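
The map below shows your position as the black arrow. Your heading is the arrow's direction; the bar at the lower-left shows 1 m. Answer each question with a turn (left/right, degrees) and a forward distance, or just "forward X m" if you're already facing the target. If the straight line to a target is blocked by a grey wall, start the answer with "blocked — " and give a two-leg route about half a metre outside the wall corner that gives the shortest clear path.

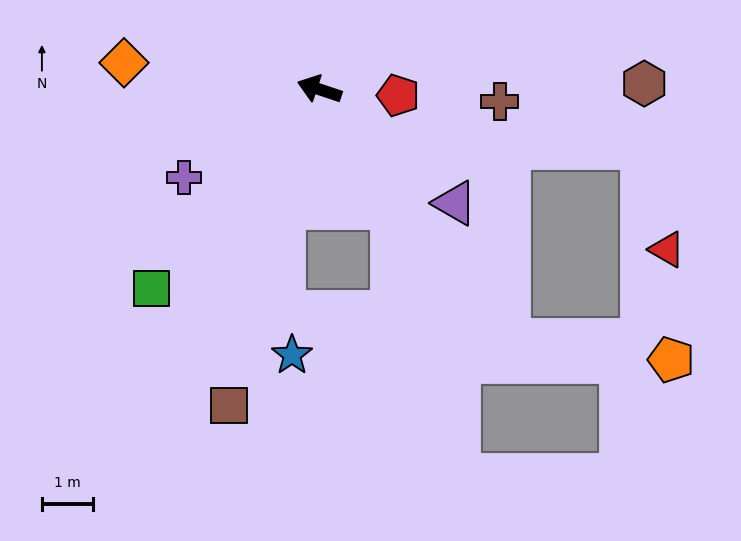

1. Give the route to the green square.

turn left 68°, forward 5.1 m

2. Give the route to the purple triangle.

turn left 158°, forward 3.4 m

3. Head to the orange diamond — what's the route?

turn left 11°, forward 3.8 m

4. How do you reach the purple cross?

turn left 51°, forward 3.1 m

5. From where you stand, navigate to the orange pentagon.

blocked — turn left 145°, forward 6.1 m, then turn left 47°, forward 3.2 m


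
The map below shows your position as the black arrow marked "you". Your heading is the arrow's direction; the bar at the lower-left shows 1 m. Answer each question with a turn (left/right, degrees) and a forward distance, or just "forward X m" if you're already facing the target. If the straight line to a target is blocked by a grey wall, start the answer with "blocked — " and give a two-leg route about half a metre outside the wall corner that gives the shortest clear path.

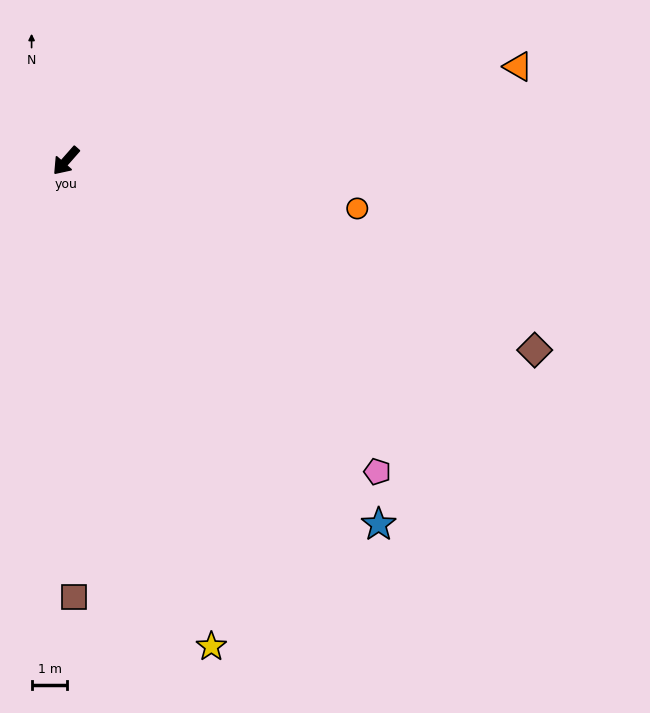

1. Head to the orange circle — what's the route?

turn left 122°, forward 8.2 m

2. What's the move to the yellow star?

turn left 58°, forward 14.1 m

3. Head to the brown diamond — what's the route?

turn left 109°, forward 14.1 m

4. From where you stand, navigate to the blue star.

turn left 82°, forward 13.4 m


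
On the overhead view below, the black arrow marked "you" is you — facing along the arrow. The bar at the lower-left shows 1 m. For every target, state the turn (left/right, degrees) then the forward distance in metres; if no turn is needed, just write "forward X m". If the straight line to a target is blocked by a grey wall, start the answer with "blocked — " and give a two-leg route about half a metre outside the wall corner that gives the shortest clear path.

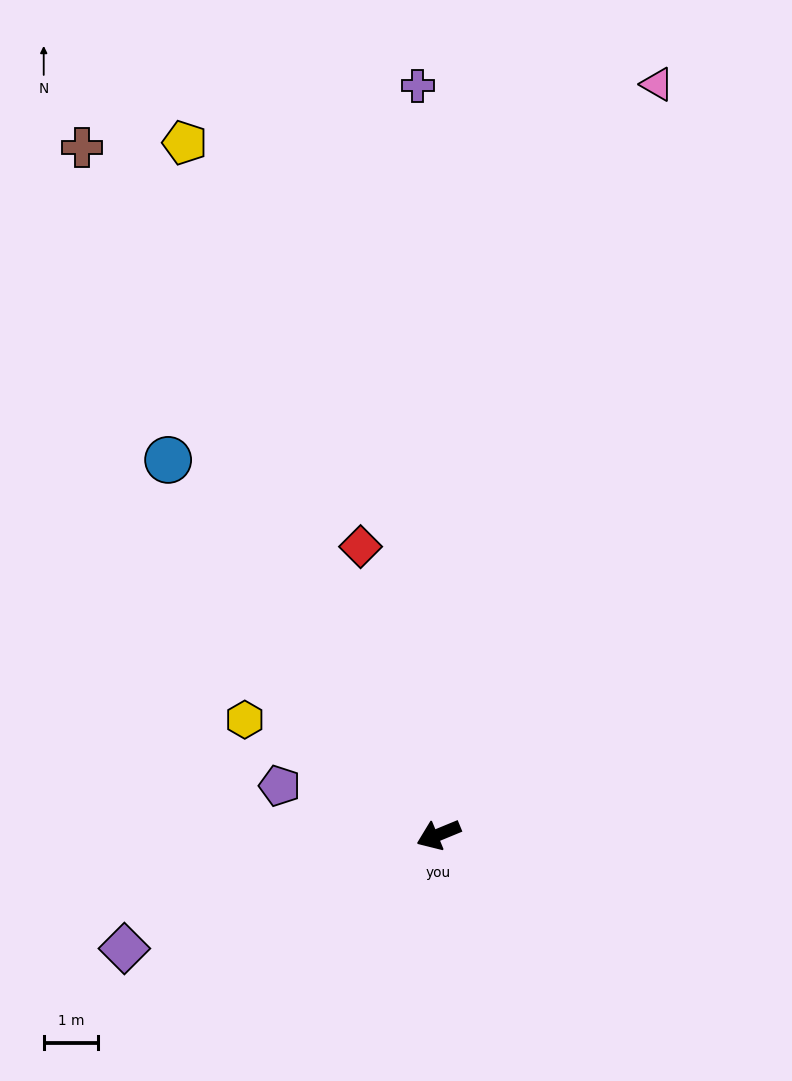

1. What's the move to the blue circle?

turn right 77°, forward 8.5 m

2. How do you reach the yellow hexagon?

turn right 53°, forward 4.1 m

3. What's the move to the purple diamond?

turn right 2°, forward 6.1 m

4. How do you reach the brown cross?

turn right 85°, forward 14.2 m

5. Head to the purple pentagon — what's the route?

turn right 40°, forward 3.0 m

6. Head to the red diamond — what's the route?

turn right 97°, forward 5.5 m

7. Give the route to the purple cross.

turn right 111°, forward 13.7 m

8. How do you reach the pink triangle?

turn right 129°, forward 14.3 m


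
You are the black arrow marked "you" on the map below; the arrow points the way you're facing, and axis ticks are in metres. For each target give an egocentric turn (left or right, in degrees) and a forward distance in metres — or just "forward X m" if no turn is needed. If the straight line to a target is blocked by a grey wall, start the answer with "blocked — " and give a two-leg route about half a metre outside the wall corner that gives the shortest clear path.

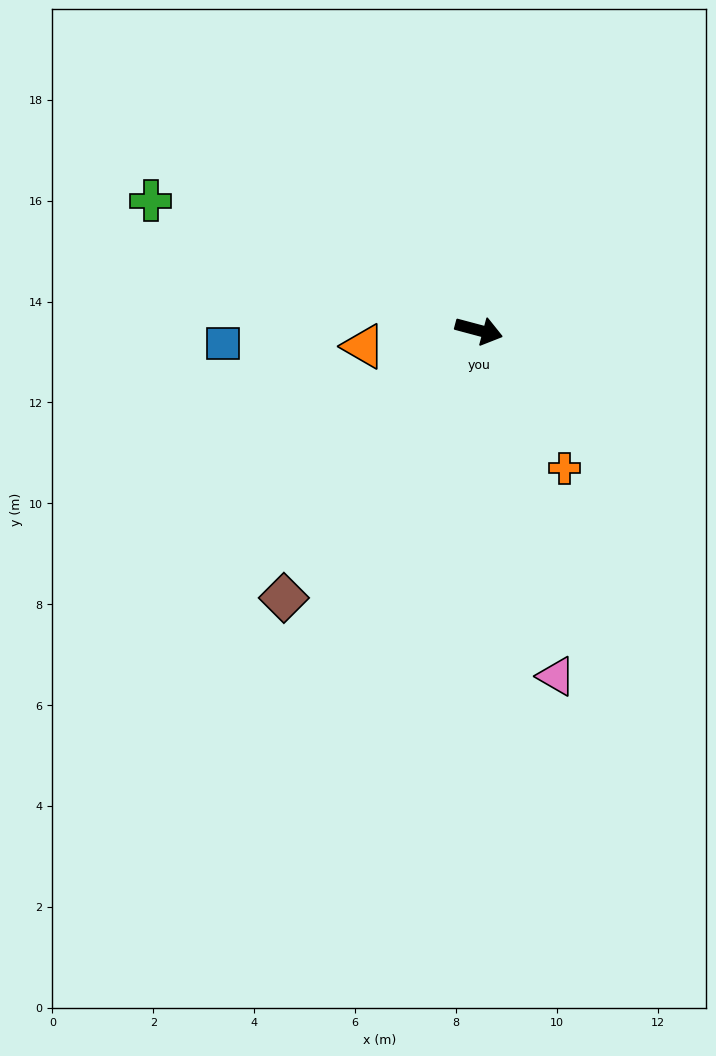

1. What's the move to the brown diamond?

turn right 111°, forward 6.6 m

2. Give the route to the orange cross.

turn right 43°, forward 3.2 m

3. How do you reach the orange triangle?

turn right 157°, forward 2.3 m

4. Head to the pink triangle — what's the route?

turn right 62°, forward 7.0 m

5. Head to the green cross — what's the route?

turn left 173°, forward 7.0 m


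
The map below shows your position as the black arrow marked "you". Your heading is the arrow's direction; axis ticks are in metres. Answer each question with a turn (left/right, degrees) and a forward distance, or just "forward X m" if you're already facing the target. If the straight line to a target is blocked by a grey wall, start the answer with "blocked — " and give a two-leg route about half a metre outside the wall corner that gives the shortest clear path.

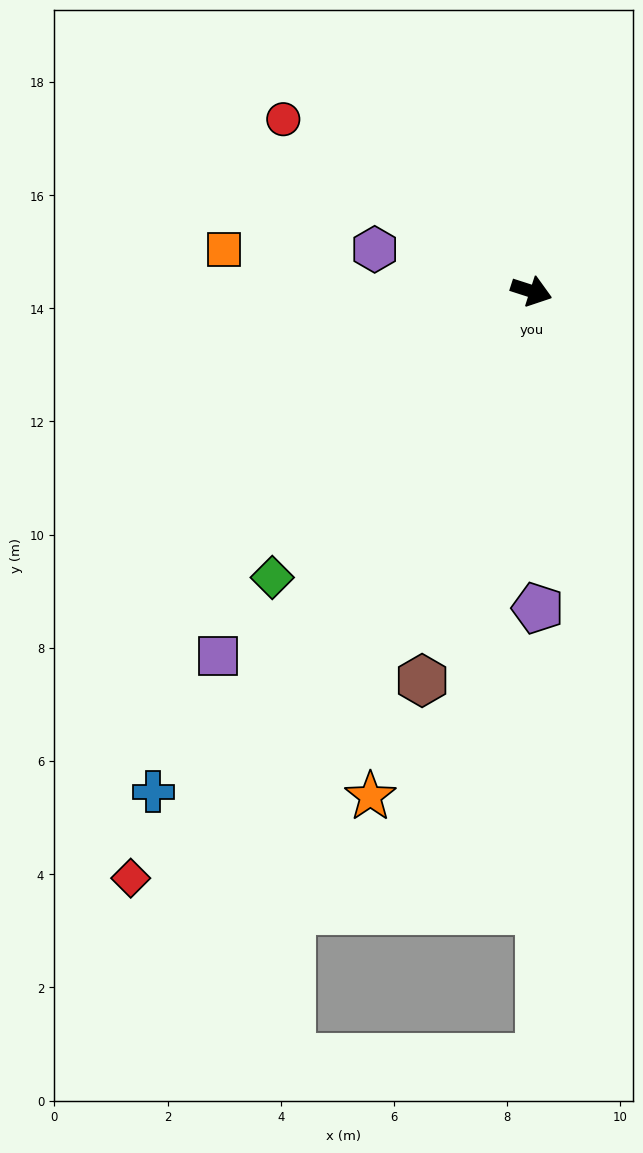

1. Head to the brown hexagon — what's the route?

turn right 88°, forward 7.1 m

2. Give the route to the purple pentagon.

turn right 71°, forward 5.6 m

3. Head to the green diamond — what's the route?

turn right 114°, forward 6.8 m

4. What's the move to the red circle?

turn left 163°, forward 5.3 m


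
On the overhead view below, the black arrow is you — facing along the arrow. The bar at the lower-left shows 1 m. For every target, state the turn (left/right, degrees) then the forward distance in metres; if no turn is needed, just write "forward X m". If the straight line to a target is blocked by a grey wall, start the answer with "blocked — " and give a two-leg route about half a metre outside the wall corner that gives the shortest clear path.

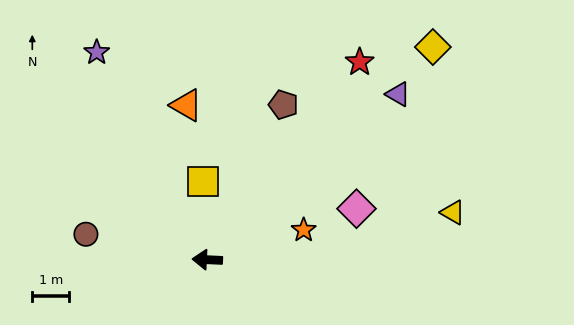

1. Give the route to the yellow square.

turn right 84°, forward 2.1 m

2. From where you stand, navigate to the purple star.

turn right 59°, forward 6.4 m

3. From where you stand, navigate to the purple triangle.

turn right 136°, forward 6.8 m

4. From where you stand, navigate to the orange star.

turn right 160°, forward 2.7 m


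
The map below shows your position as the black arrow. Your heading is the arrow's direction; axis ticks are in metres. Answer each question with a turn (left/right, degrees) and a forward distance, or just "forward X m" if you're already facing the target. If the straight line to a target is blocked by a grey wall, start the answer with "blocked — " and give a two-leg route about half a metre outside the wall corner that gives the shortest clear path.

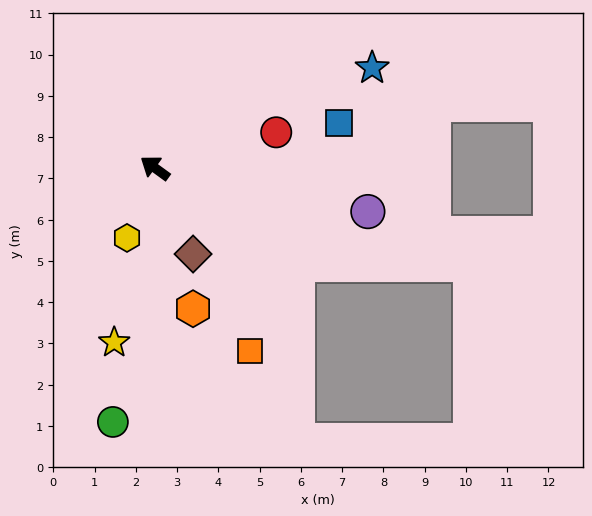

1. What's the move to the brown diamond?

turn left 150°, forward 2.3 m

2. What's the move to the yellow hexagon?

turn left 104°, forward 1.8 m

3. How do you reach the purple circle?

turn right 156°, forward 5.3 m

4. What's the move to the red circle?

turn right 128°, forward 3.1 m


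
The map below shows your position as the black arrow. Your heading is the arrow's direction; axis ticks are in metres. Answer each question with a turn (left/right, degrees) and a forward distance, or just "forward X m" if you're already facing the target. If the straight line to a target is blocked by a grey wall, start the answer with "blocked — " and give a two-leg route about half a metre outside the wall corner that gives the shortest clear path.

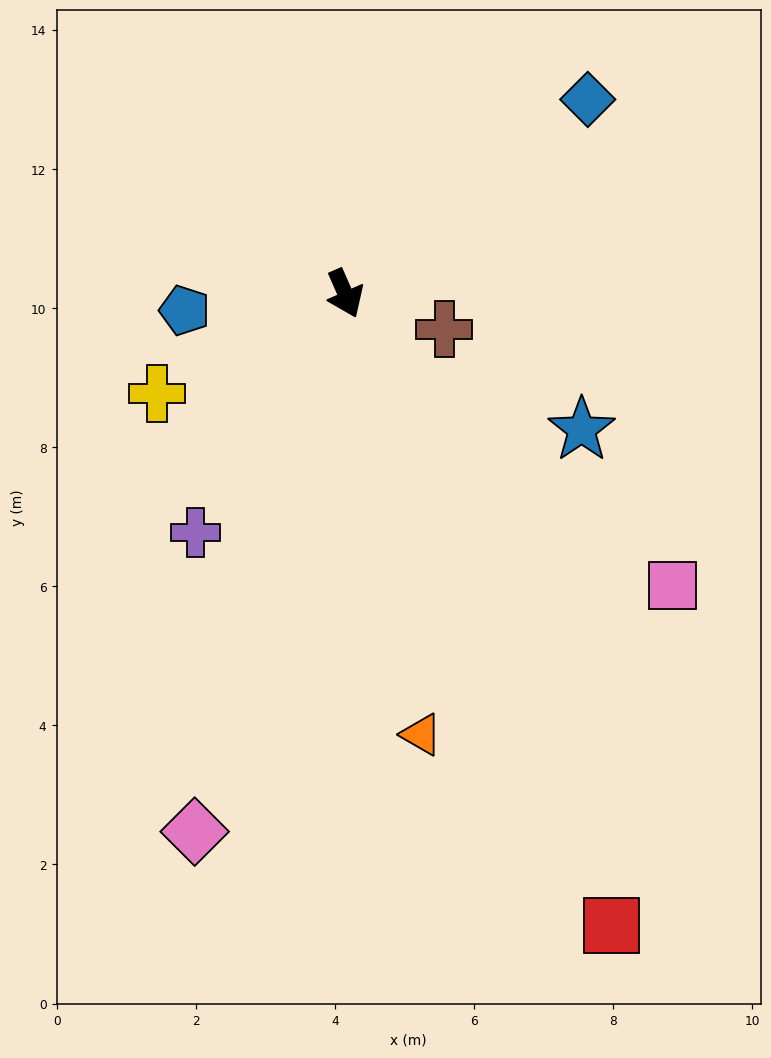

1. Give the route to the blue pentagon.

turn right 108°, forward 2.3 m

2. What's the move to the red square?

forward 9.9 m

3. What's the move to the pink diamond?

turn right 39°, forward 8.0 m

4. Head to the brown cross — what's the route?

turn left 47°, forward 1.5 m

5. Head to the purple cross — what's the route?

turn right 56°, forward 4.1 m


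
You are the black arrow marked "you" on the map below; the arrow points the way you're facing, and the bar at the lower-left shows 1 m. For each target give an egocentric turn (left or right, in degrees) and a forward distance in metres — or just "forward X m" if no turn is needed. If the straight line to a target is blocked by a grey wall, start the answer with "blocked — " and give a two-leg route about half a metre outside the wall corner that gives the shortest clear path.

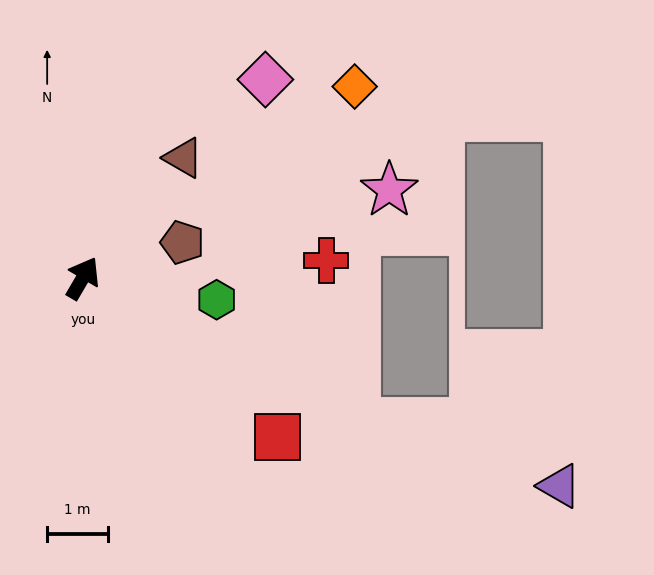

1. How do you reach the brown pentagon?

turn right 40°, forward 1.8 m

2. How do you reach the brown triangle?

turn right 10°, forward 2.6 m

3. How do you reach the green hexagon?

turn right 69°, forward 2.2 m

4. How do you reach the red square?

turn right 99°, forward 4.2 m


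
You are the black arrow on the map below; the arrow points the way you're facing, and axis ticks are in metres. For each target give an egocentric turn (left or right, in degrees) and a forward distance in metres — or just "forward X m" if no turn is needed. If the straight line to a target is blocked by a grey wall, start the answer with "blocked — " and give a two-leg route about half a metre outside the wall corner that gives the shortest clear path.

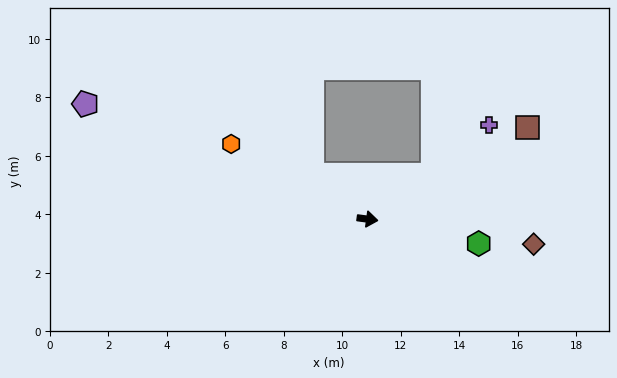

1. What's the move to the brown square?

turn left 37°, forward 6.3 m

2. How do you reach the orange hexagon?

turn left 159°, forward 5.3 m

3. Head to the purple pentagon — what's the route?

turn left 165°, forward 10.4 m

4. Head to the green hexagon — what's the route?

turn right 5°, forward 3.9 m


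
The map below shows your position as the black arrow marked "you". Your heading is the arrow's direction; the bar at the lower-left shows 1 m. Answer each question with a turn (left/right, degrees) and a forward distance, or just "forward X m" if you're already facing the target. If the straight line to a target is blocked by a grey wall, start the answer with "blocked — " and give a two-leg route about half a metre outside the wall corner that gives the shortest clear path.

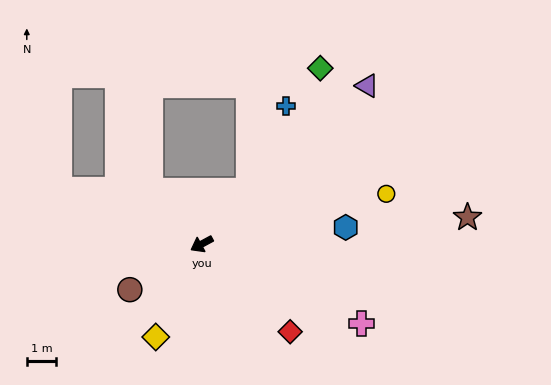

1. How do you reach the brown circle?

turn left 4°, forward 2.9 m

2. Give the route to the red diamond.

turn left 107°, forward 4.2 m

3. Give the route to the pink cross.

turn left 125°, forward 6.0 m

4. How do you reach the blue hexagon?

turn left 158°, forward 4.9 m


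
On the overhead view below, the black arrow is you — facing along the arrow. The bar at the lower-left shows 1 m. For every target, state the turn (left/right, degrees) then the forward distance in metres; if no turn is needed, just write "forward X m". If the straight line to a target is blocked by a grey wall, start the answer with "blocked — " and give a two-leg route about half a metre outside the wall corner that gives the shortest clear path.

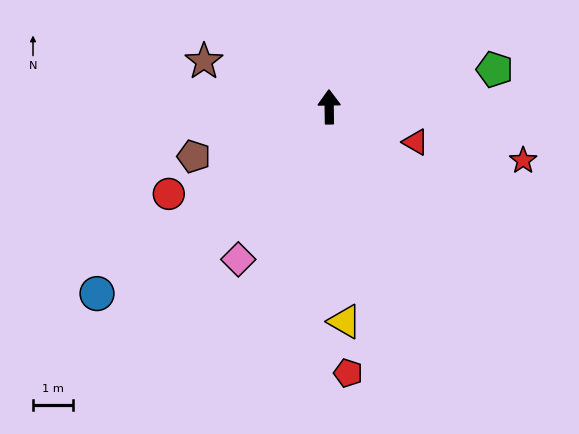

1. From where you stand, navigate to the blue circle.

turn left 128°, forward 7.5 m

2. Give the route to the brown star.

turn left 69°, forward 3.3 m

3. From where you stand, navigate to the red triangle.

turn right 113°, forward 2.3 m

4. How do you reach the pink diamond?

turn left 148°, forward 4.5 m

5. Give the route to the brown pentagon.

turn left 109°, forward 3.6 m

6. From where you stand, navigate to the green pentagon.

turn right 78°, forward 4.3 m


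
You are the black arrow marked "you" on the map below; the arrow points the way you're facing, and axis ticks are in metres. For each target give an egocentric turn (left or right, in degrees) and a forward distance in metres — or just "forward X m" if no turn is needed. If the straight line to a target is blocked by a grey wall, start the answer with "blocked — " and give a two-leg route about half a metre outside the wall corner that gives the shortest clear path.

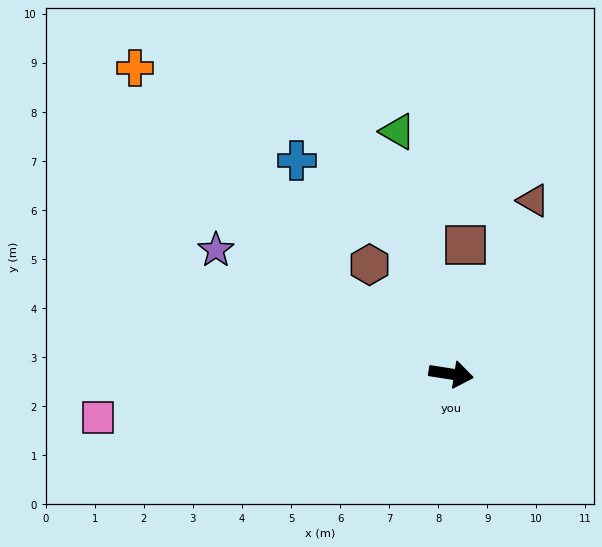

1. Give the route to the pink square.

turn right 164°, forward 7.3 m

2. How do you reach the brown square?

turn left 93°, forward 2.6 m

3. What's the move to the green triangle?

turn left 111°, forward 5.1 m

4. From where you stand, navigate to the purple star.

turn left 161°, forward 5.4 m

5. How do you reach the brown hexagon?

turn left 136°, forward 2.8 m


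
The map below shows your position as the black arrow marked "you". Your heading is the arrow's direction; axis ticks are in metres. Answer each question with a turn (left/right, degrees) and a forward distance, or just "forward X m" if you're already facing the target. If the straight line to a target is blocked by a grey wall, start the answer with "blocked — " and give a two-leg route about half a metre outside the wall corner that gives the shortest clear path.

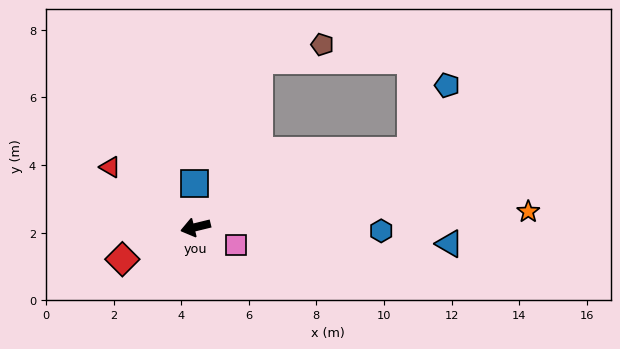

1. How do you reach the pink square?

turn left 143°, forward 1.3 m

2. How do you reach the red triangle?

turn right 49°, forward 3.1 m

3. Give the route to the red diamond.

turn left 10°, forward 2.4 m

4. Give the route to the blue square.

turn right 102°, forward 1.3 m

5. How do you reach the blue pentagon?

blocked — turn right 174°, forward 6.8 m, then turn left 41°, forward 2.2 m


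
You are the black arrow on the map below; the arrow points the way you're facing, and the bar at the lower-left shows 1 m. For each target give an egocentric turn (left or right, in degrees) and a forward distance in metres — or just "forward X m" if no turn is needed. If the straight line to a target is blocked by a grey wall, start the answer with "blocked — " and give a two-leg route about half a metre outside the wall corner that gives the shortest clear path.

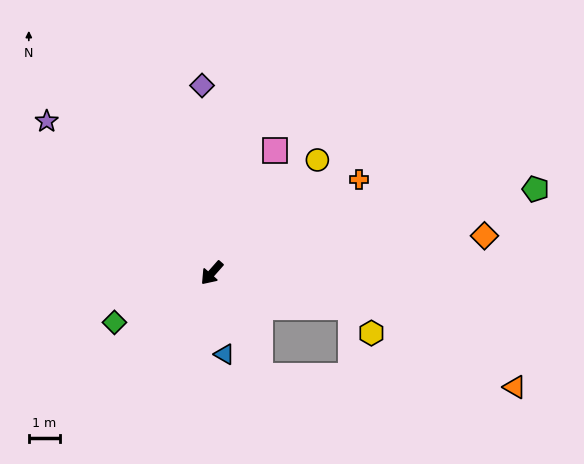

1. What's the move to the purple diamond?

turn right 136°, forward 6.0 m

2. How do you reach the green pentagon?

turn left 146°, forward 10.7 m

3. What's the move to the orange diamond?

turn left 139°, forward 8.8 m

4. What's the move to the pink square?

turn right 166°, forward 4.4 m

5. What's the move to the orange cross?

turn left 164°, forward 5.6 m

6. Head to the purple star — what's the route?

turn right 91°, forward 7.2 m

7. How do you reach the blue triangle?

turn left 50°, forward 2.6 m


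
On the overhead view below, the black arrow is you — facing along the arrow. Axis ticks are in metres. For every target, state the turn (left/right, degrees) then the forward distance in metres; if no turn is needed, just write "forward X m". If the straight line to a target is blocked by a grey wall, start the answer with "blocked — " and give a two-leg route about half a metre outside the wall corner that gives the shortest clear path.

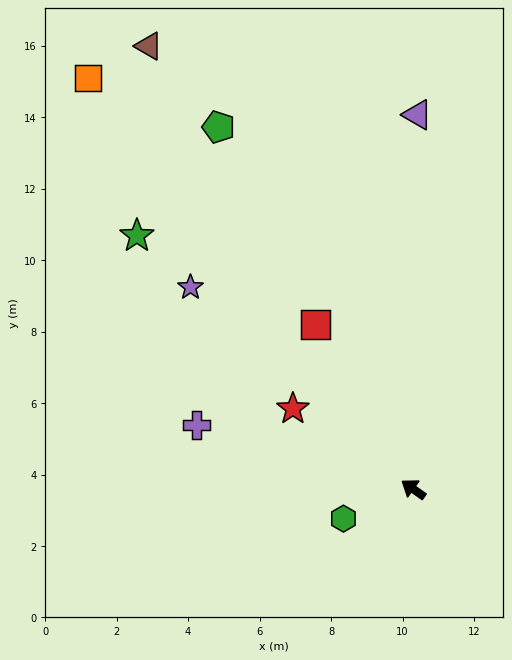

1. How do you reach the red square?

turn right 24°, forward 5.4 m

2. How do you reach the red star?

forward 4.0 m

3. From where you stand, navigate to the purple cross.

turn left 19°, forward 6.3 m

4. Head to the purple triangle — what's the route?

turn right 55°, forward 10.5 m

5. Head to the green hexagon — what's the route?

turn left 58°, forward 2.1 m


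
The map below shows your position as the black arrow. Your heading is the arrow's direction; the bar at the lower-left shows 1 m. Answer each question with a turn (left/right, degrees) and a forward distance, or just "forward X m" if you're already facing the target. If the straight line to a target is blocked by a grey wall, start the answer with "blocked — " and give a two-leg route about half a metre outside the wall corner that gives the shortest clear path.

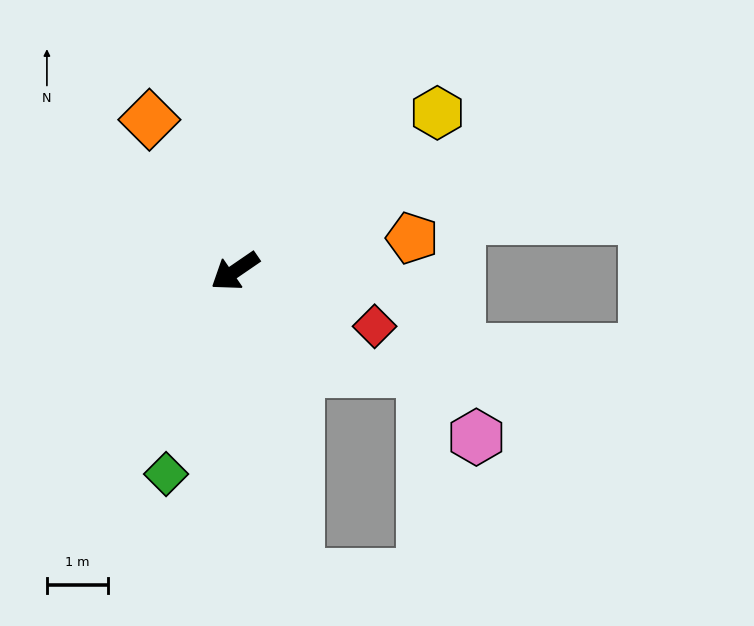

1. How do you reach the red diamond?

turn left 124°, forward 2.5 m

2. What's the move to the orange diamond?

turn right 95°, forward 2.8 m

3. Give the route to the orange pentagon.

turn left 156°, forward 3.0 m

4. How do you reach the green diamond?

turn left 37°, forward 3.5 m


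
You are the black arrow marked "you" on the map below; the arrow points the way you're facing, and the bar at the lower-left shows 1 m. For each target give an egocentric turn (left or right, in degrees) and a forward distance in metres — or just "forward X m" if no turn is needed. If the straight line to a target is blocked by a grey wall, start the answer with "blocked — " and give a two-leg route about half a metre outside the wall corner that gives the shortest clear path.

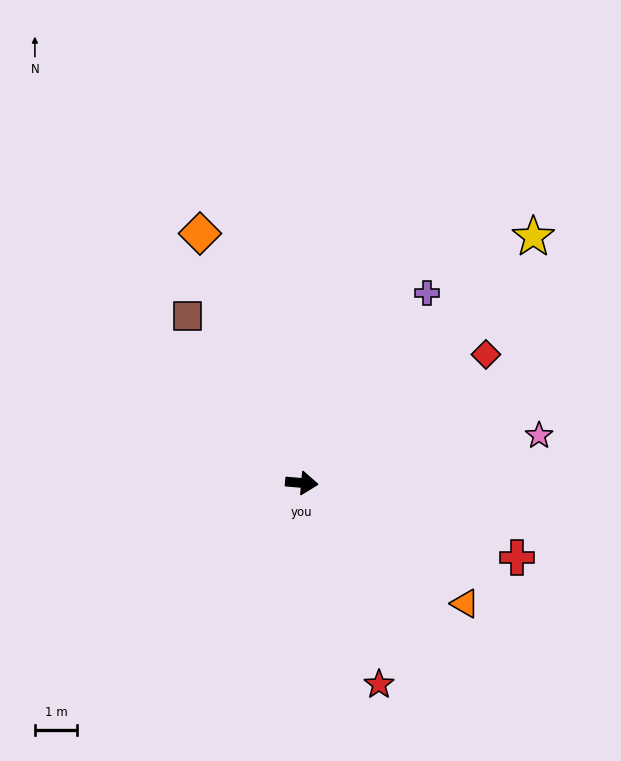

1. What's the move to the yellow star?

turn left 52°, forward 8.0 m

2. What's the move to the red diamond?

turn left 40°, forward 5.3 m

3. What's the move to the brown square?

turn left 129°, forward 4.8 m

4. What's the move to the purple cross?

turn left 62°, forward 5.4 m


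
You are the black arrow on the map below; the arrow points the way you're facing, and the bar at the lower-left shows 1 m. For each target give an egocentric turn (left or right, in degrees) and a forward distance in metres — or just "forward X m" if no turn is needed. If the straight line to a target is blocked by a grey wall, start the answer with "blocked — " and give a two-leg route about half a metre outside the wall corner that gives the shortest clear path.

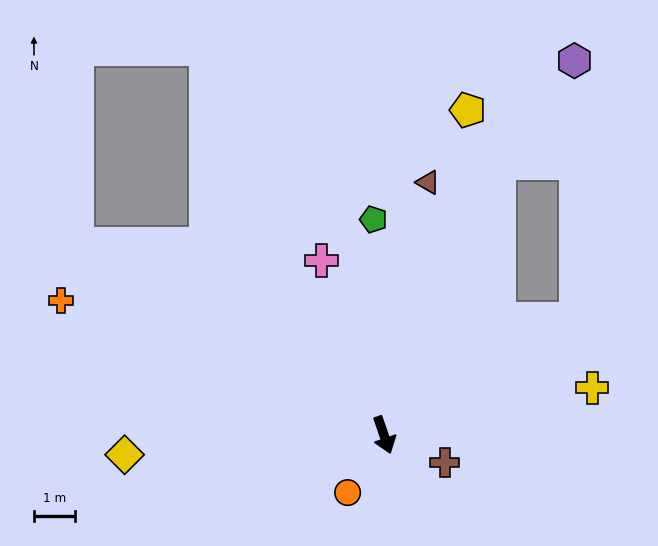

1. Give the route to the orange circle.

turn right 51°, forward 1.7 m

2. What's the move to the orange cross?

turn right 132°, forward 8.6 m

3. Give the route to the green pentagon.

turn left 164°, forward 5.3 m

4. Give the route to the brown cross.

turn left 47°, forward 1.6 m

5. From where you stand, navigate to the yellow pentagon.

turn left 147°, forward 8.3 m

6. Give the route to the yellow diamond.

turn right 105°, forward 6.4 m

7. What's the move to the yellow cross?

turn left 84°, forward 5.3 m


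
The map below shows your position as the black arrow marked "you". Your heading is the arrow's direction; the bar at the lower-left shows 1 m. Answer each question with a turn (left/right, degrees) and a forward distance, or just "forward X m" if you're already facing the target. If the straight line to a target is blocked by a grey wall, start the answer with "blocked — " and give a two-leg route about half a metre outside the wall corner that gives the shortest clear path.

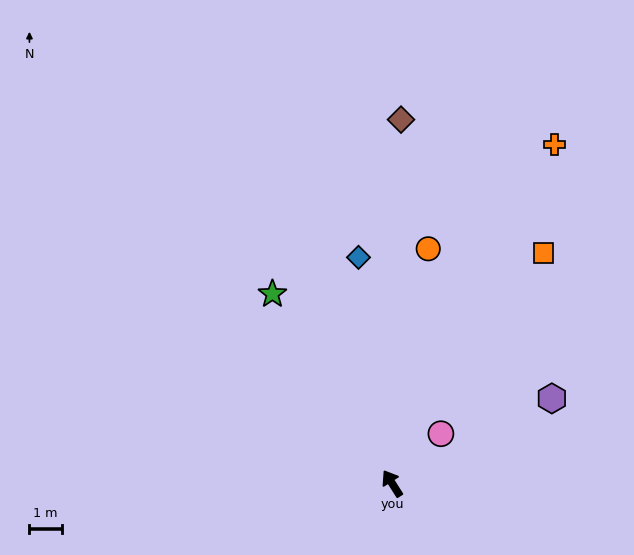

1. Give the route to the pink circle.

turn right 77°, forward 2.2 m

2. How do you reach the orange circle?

turn right 41°, forward 7.4 m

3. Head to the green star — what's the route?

forward 7.0 m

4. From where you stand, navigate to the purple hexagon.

turn right 94°, forward 5.6 m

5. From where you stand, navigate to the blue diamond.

turn right 24°, forward 7.1 m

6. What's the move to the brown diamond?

turn right 34°, forward 11.3 m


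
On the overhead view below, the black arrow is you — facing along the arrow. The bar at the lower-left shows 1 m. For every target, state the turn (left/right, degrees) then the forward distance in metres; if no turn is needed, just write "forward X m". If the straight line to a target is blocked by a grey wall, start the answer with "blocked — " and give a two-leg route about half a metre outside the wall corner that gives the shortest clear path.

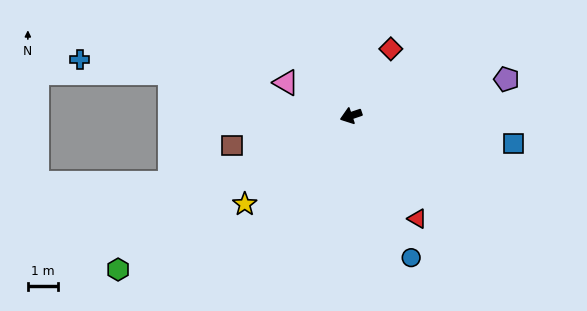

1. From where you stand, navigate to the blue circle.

turn left 94°, forward 5.1 m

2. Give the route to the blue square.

turn left 152°, forward 5.5 m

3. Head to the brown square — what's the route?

turn right 5°, forward 4.1 m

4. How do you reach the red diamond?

turn right 139°, forward 2.6 m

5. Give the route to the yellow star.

turn left 21°, forward 4.6 m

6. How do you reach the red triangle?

turn left 104°, forward 4.1 m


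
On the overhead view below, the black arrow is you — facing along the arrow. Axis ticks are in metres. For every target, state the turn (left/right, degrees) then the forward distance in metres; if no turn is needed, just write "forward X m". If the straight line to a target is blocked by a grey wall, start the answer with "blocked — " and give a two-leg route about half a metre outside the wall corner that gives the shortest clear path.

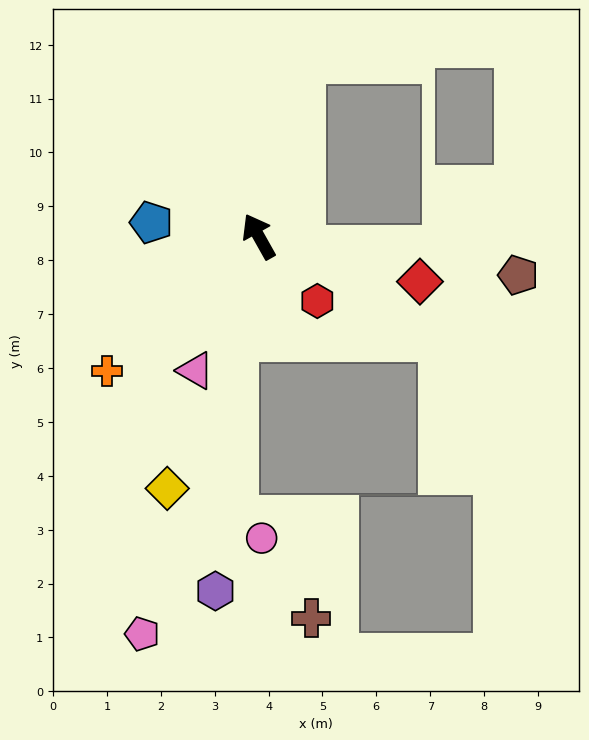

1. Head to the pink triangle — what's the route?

turn left 125°, forward 2.8 m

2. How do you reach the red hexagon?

turn right 167°, forward 1.6 m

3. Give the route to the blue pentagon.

turn left 53°, forward 2.0 m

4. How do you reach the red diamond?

turn right 135°, forward 3.1 m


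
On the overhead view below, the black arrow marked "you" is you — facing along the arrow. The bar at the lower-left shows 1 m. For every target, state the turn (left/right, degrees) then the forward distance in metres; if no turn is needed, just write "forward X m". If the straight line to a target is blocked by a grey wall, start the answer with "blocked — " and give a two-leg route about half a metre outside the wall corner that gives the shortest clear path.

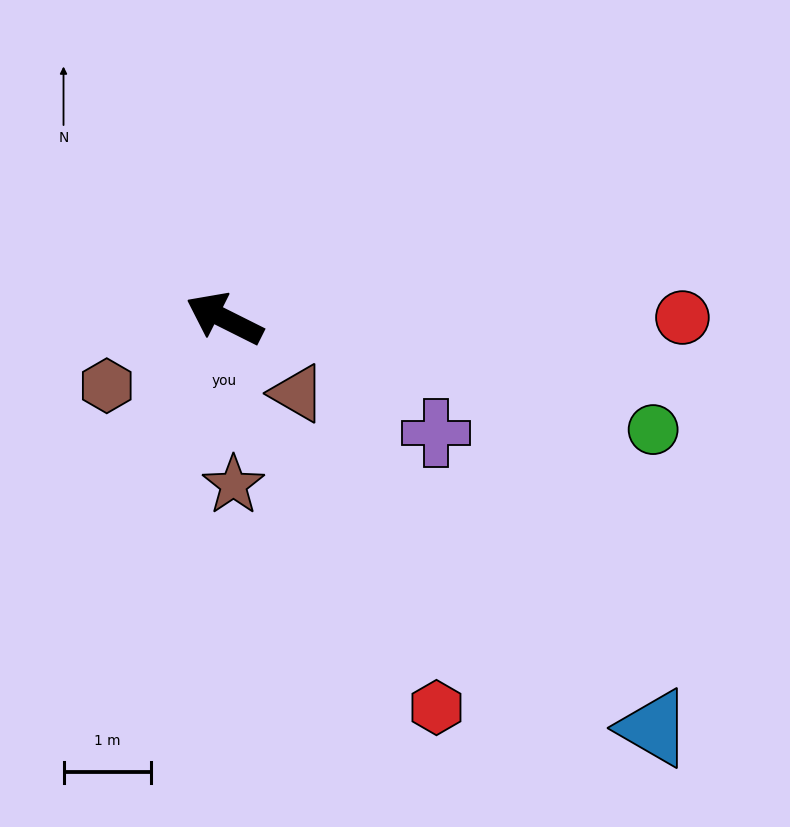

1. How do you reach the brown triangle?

turn left 161°, forward 1.2 m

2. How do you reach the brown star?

turn left 120°, forward 1.9 m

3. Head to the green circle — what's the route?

turn right 168°, forward 5.1 m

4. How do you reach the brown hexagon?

turn left 56°, forward 1.5 m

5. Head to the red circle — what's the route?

turn right 153°, forward 5.2 m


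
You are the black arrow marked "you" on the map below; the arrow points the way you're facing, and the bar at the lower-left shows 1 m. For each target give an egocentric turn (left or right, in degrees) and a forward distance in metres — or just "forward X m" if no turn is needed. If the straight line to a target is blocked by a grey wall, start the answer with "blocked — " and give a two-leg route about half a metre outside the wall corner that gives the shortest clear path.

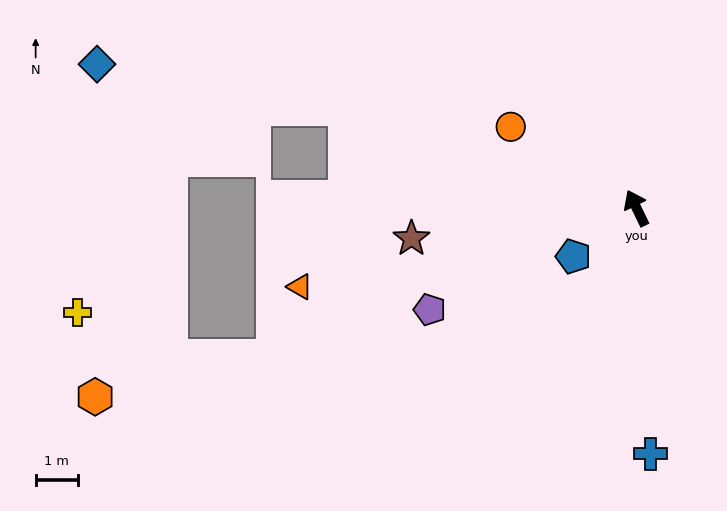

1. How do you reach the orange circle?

turn left 31°, forward 3.5 m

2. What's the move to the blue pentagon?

turn left 102°, forward 1.9 m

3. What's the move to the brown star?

turn left 72°, forward 5.4 m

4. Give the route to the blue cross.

turn left 157°, forward 5.8 m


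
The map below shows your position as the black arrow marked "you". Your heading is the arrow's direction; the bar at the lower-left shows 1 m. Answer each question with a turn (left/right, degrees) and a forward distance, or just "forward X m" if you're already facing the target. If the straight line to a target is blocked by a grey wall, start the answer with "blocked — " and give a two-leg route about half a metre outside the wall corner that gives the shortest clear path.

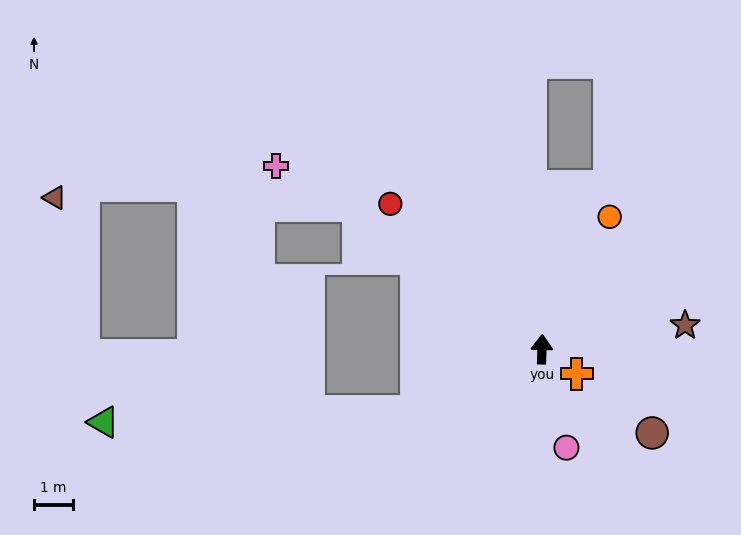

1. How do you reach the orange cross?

turn right 124°, forward 1.1 m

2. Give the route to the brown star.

turn right 79°, forward 3.8 m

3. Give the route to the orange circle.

turn right 25°, forward 3.9 m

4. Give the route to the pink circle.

turn right 164°, forward 2.6 m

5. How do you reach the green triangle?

blocked — turn left 118°, forward 3.6 m, then turn right 24°, forward 8.1 m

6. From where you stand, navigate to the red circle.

turn left 48°, forward 5.5 m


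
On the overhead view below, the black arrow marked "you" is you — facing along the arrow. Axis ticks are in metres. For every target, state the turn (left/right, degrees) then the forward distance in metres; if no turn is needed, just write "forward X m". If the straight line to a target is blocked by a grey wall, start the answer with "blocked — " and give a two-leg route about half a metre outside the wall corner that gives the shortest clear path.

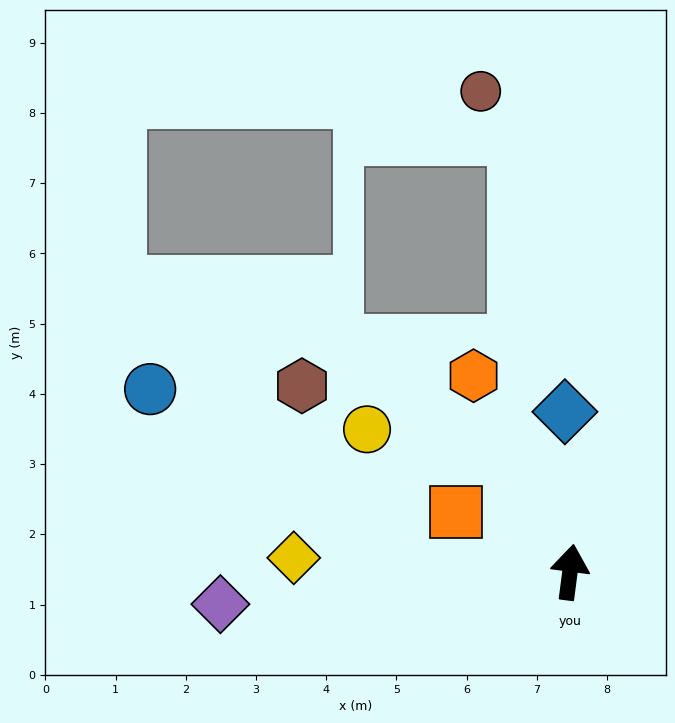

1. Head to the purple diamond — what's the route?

turn left 103°, forward 5.0 m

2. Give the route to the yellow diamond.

turn left 94°, forward 3.9 m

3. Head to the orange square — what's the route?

turn left 69°, forward 1.8 m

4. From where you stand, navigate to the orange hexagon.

turn left 34°, forward 3.1 m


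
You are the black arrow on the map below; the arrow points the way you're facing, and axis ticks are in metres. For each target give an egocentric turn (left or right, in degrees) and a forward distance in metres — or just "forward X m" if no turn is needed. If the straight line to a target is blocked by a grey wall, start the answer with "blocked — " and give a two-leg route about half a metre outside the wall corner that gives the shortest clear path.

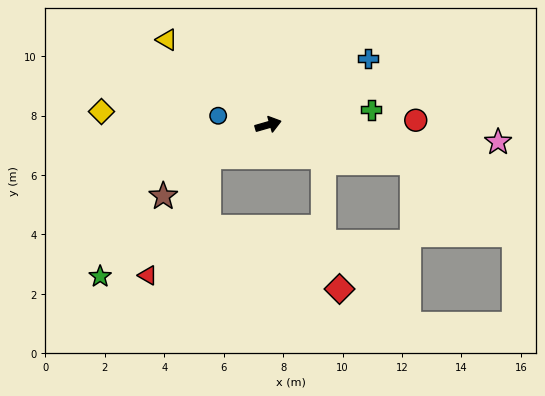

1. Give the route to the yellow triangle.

turn left 124°, forward 4.5 m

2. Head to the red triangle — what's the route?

blocked — turn right 168°, forward 2.3 m, then turn left 35°, forward 4.5 m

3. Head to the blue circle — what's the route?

turn left 154°, forward 1.7 m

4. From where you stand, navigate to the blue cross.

turn left 18°, forward 4.0 m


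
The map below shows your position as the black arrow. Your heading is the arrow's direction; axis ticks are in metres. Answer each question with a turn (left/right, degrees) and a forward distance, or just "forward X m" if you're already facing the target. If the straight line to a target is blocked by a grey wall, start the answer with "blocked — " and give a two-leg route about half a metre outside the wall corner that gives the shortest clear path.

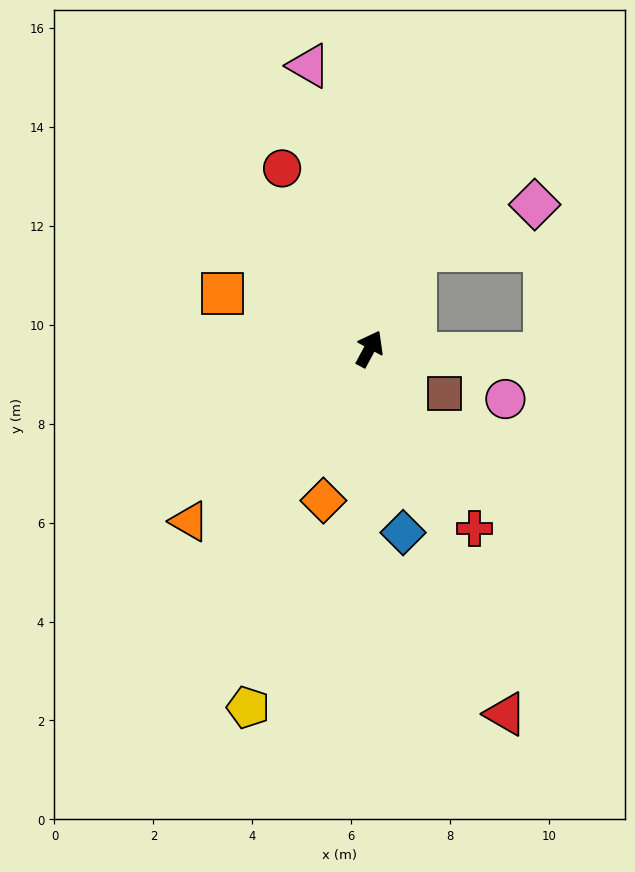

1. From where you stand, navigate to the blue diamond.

turn right 141°, forward 3.8 m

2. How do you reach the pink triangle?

turn left 40°, forward 5.9 m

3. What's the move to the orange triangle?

turn left 162°, forward 5.0 m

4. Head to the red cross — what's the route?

turn right 121°, forward 4.2 m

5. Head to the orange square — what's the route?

turn left 98°, forward 3.2 m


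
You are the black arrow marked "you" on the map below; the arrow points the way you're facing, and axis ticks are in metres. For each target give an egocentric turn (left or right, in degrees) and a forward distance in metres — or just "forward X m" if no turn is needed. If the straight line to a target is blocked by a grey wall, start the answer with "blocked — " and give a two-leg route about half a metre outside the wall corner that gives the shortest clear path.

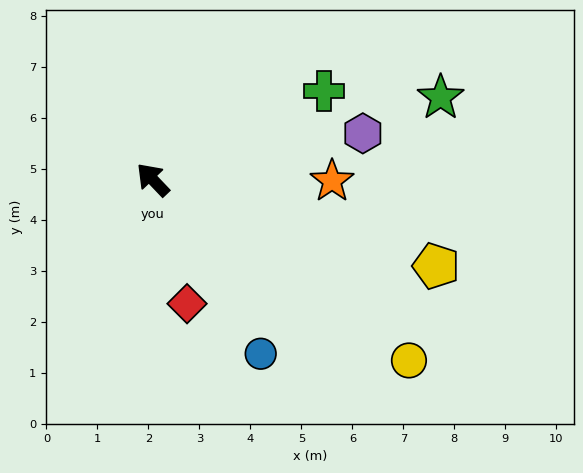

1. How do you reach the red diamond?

turn left 152°, forward 2.5 m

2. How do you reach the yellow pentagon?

turn right 151°, forward 5.8 m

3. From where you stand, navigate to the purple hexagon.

turn right 121°, forward 4.2 m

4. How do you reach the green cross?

turn right 106°, forward 3.8 m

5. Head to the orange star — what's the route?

turn right 134°, forward 3.5 m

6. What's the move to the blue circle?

turn left 168°, forward 4.0 m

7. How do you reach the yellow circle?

turn right 169°, forward 6.2 m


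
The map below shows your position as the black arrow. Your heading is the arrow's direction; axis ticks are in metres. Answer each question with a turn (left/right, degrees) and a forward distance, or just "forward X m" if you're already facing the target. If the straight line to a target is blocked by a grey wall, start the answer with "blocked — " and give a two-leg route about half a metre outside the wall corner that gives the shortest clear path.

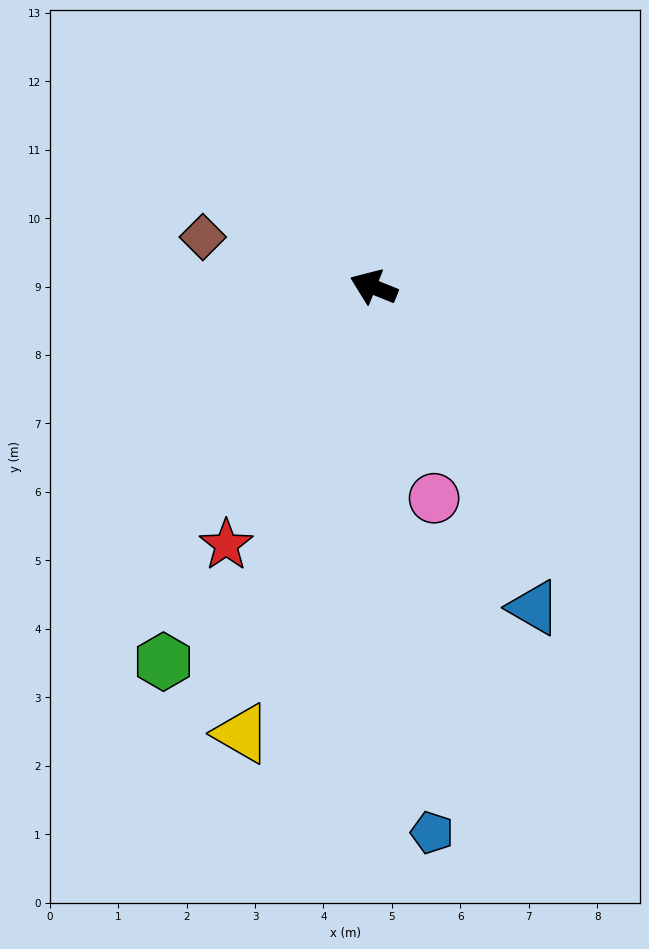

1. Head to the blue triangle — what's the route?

turn left 139°, forward 5.2 m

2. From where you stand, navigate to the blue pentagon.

turn left 118°, forward 8.0 m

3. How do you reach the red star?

turn left 82°, forward 4.3 m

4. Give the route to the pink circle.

turn left 128°, forward 3.2 m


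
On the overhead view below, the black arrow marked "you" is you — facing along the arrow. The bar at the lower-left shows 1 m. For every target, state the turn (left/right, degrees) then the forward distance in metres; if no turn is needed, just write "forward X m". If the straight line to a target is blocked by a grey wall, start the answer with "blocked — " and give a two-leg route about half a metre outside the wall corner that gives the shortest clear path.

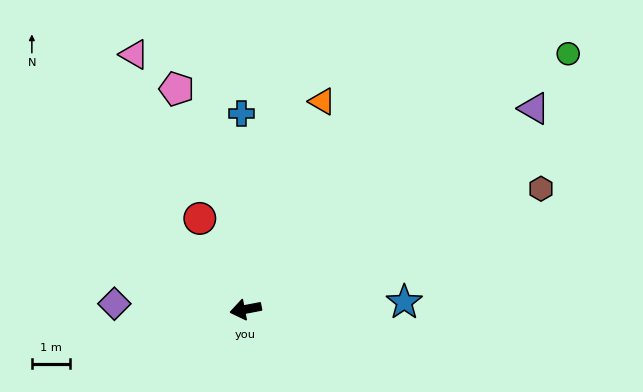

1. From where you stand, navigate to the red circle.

turn right 74°, forward 2.7 m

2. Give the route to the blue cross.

turn right 100°, forward 5.2 m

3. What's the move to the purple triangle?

turn right 156°, forward 9.3 m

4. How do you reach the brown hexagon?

turn right 169°, forward 8.4 m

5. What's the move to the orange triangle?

turn right 121°, forward 5.8 m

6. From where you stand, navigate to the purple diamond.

turn right 13°, forward 3.5 m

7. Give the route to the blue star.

turn left 172°, forward 4.2 m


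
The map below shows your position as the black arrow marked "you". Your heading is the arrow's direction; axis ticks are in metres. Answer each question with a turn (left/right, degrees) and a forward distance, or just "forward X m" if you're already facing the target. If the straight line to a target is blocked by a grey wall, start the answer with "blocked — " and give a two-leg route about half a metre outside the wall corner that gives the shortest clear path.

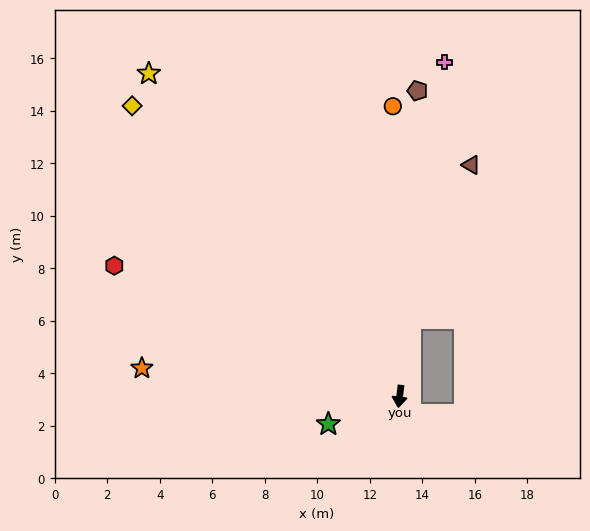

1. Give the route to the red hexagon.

turn right 108°, forward 12.0 m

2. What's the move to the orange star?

turn right 89°, forward 9.9 m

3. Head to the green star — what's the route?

turn right 62°, forward 2.9 m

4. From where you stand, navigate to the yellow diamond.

turn right 130°, forward 15.0 m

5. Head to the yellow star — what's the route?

turn right 135°, forward 15.6 m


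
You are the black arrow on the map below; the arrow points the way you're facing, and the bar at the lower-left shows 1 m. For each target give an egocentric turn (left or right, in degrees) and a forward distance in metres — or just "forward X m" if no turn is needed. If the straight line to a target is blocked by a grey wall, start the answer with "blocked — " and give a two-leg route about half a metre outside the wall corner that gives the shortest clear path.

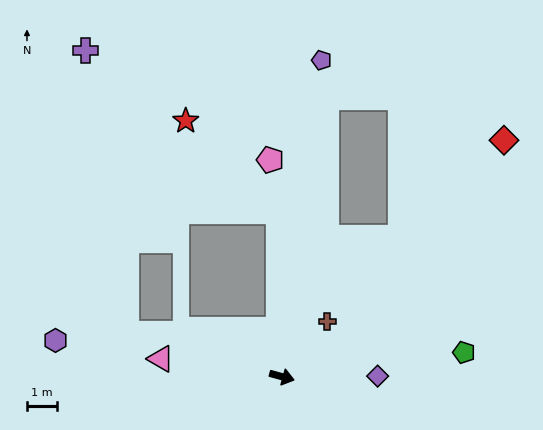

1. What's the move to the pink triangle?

turn right 173°, forward 4.1 m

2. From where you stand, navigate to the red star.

blocked — turn left 107°, forward 5.5 m, then turn left 44°, forward 4.3 m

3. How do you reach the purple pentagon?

turn left 98°, forward 10.7 m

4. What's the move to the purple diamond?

turn left 16°, forward 3.2 m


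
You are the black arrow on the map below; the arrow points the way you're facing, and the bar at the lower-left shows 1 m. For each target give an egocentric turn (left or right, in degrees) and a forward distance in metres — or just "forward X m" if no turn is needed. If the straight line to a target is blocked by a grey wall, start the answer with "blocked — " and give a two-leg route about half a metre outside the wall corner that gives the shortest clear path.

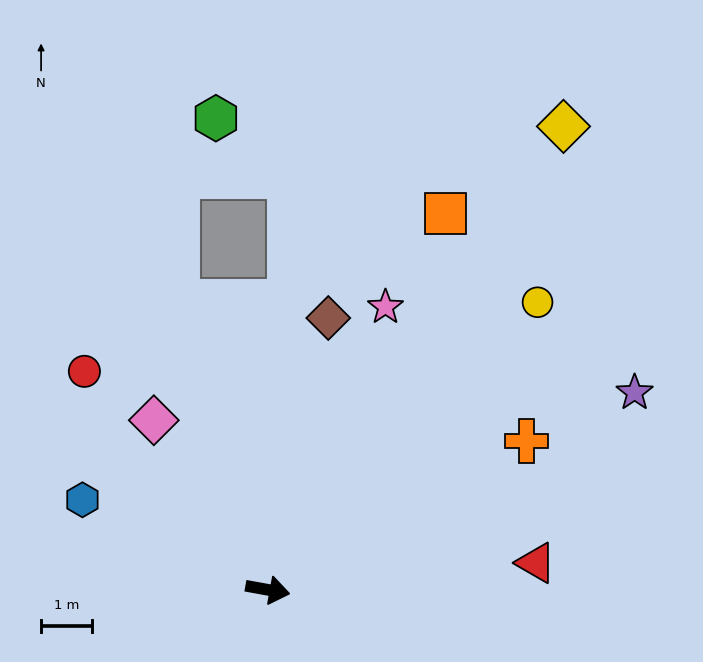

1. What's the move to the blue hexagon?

turn left 164°, forward 4.0 m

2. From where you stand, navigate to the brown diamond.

turn left 88°, forward 5.5 m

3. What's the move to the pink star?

turn left 78°, forward 6.0 m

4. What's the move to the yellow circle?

turn left 57°, forward 7.7 m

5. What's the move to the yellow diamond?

turn left 68°, forward 10.8 m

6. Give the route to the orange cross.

turn left 40°, forward 5.9 m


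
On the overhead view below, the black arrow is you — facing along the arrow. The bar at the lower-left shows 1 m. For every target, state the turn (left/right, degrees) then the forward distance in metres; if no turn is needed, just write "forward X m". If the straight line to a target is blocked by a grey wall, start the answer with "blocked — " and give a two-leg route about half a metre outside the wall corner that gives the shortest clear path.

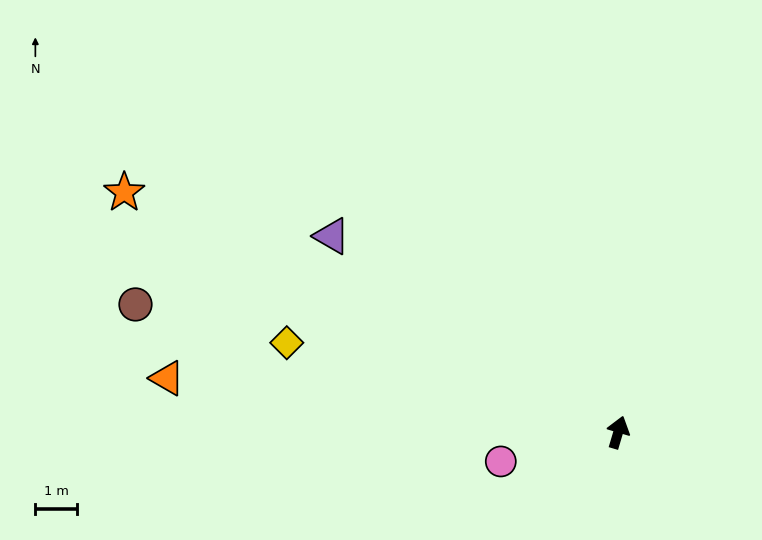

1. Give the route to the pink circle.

turn left 120°, forward 2.9 m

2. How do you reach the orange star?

turn left 81°, forward 13.1 m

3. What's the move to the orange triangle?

turn left 100°, forward 10.9 m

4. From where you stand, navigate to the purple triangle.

turn left 72°, forward 8.3 m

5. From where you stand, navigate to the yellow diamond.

turn left 91°, forward 8.2 m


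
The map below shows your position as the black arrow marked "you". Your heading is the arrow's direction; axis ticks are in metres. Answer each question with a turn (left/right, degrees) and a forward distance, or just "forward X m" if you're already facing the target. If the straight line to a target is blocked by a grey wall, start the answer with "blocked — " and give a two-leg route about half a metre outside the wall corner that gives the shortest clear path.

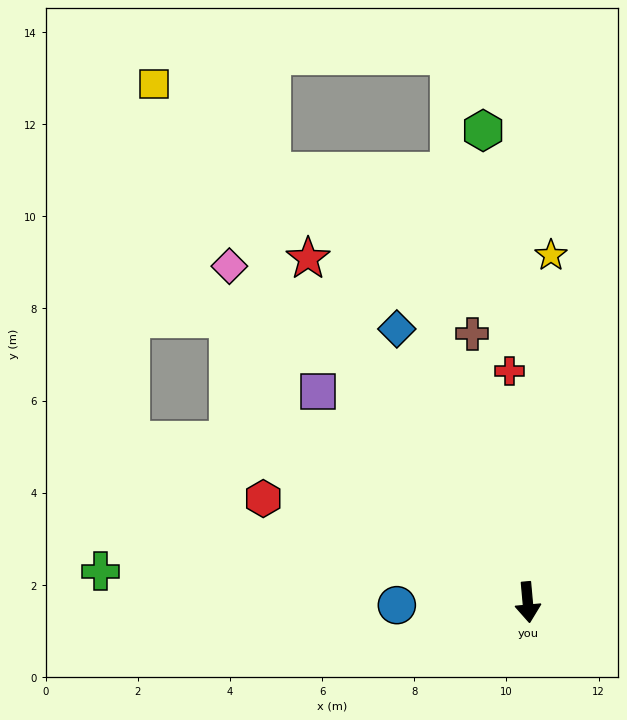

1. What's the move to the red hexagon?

turn right 117°, forward 6.2 m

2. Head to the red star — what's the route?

turn right 153°, forward 8.9 m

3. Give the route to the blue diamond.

turn right 160°, forward 6.6 m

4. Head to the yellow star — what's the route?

turn left 171°, forward 7.5 m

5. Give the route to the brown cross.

turn right 174°, forward 6.0 m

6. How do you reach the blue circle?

turn right 94°, forward 2.8 m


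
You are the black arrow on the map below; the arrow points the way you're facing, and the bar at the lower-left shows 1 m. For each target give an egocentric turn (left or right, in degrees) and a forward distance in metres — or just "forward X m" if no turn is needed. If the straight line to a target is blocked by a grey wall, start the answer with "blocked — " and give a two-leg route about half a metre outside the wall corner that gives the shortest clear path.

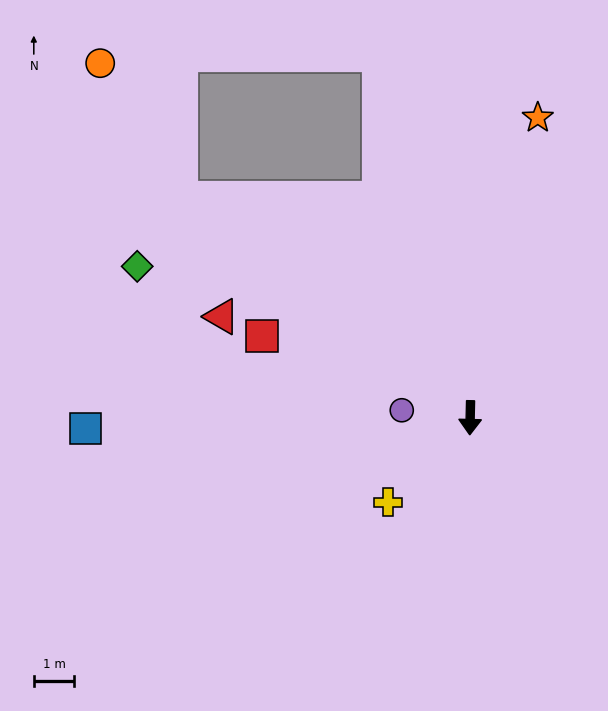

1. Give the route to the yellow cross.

turn right 43°, forward 2.9 m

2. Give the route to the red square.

turn right 110°, forward 5.5 m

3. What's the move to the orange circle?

blocked — turn right 126°, forward 9.0 m, then turn right 22°, forward 3.9 m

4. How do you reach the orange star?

turn left 169°, forward 7.6 m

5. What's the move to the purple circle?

turn right 95°, forward 1.7 m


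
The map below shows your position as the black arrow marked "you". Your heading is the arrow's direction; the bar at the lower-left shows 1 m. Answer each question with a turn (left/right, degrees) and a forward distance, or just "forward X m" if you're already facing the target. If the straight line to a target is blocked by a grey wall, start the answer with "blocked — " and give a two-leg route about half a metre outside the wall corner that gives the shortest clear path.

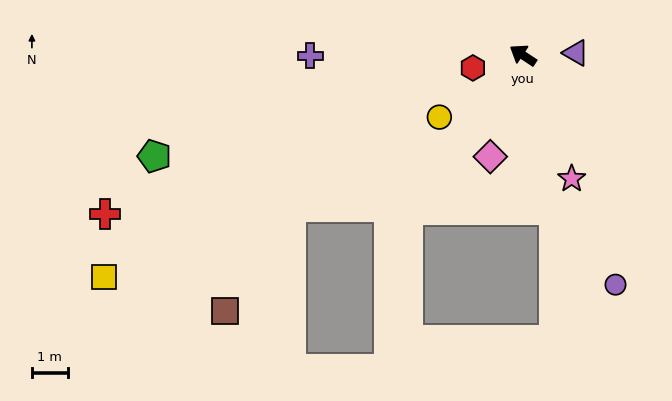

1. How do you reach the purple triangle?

turn right 144°, forward 1.5 m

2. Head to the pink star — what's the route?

turn left 145°, forward 3.7 m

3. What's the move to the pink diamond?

turn left 106°, forward 3.0 m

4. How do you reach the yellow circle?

turn left 70°, forward 2.9 m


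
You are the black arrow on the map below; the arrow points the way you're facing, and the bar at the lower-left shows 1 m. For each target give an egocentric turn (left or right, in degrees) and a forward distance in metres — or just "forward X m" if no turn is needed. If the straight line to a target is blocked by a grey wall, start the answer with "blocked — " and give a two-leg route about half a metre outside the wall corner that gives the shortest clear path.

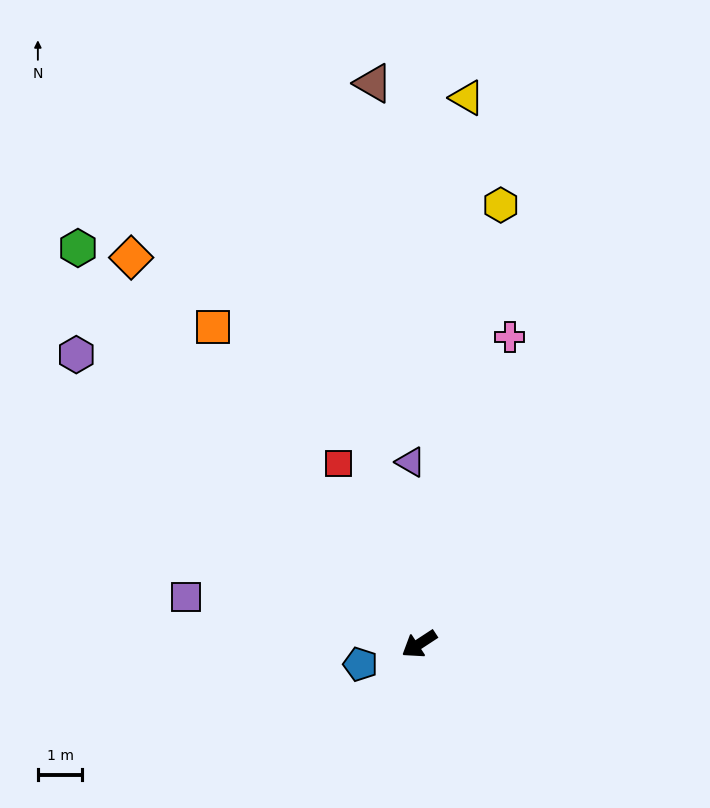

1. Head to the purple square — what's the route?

turn right 45°, forward 5.4 m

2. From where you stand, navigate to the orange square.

turn right 90°, forward 8.5 m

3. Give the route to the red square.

turn right 99°, forward 4.4 m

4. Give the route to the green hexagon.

turn right 82°, forward 11.8 m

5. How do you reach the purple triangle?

turn right 120°, forward 4.1 m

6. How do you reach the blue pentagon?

turn right 14°, forward 1.4 m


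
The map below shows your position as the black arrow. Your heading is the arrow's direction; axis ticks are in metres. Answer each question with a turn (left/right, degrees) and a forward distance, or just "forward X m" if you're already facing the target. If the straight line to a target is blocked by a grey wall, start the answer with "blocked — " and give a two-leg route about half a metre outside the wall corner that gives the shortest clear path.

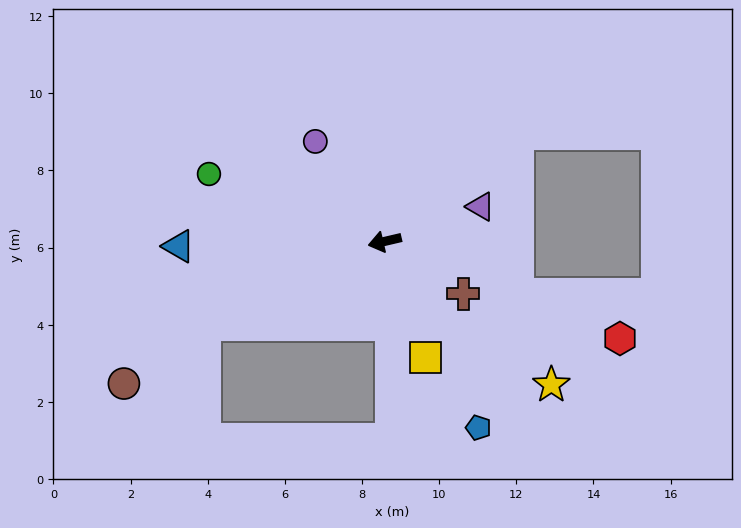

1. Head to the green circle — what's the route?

turn right 34°, forward 4.9 m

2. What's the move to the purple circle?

turn right 68°, forward 3.2 m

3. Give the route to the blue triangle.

turn right 12°, forward 5.3 m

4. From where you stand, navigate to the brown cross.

turn left 133°, forward 2.4 m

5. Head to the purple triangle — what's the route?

turn right 173°, forward 2.6 m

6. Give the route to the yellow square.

turn left 96°, forward 3.2 m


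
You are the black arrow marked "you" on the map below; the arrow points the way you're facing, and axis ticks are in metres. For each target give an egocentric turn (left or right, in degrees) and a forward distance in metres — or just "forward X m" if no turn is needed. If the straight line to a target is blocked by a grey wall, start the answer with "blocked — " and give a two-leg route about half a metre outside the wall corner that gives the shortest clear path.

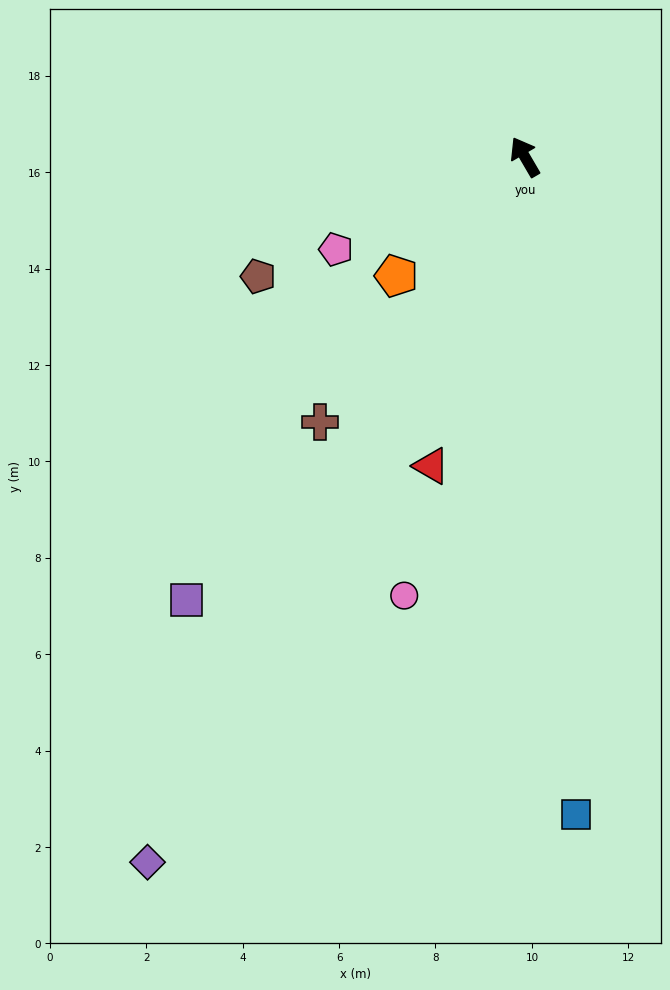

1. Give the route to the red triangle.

turn left 133°, forward 6.7 m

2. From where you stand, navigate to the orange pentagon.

turn left 103°, forward 3.6 m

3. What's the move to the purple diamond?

turn left 122°, forward 16.6 m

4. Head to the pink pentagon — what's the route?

turn left 86°, forward 4.4 m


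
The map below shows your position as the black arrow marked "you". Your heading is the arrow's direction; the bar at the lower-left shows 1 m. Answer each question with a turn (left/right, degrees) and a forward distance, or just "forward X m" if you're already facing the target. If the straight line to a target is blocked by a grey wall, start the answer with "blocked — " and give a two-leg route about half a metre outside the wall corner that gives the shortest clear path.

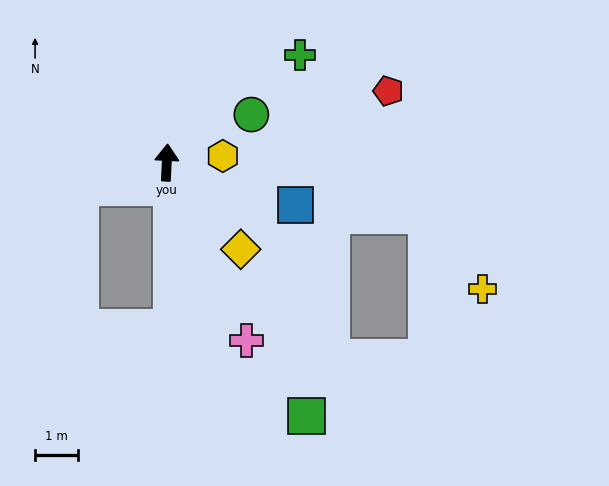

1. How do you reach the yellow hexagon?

turn right 81°, forward 1.3 m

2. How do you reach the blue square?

turn right 106°, forward 3.2 m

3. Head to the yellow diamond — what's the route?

turn right 137°, forward 2.7 m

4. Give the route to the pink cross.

turn right 153°, forward 4.6 m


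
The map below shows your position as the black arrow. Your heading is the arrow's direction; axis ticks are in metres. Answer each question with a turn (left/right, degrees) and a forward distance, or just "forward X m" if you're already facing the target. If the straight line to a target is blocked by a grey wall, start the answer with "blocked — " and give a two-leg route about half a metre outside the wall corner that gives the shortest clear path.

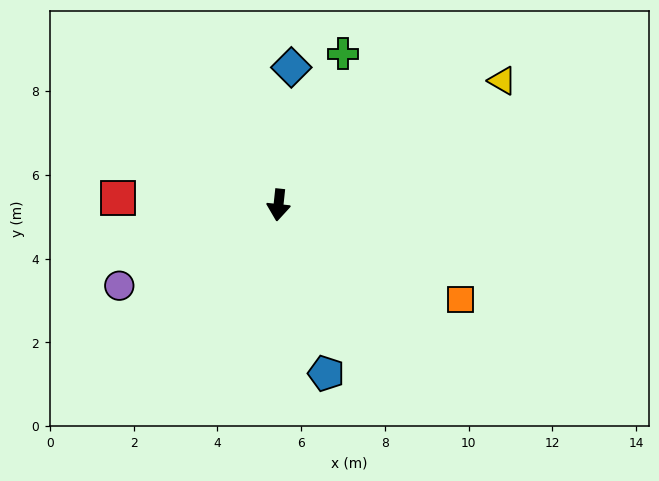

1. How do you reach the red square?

turn right 86°, forward 3.8 m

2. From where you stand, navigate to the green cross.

turn left 163°, forward 3.9 m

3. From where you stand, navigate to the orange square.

turn left 69°, forward 4.9 m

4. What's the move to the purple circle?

turn right 57°, forward 4.3 m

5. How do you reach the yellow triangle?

turn left 125°, forward 6.1 m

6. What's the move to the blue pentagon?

turn left 22°, forward 4.2 m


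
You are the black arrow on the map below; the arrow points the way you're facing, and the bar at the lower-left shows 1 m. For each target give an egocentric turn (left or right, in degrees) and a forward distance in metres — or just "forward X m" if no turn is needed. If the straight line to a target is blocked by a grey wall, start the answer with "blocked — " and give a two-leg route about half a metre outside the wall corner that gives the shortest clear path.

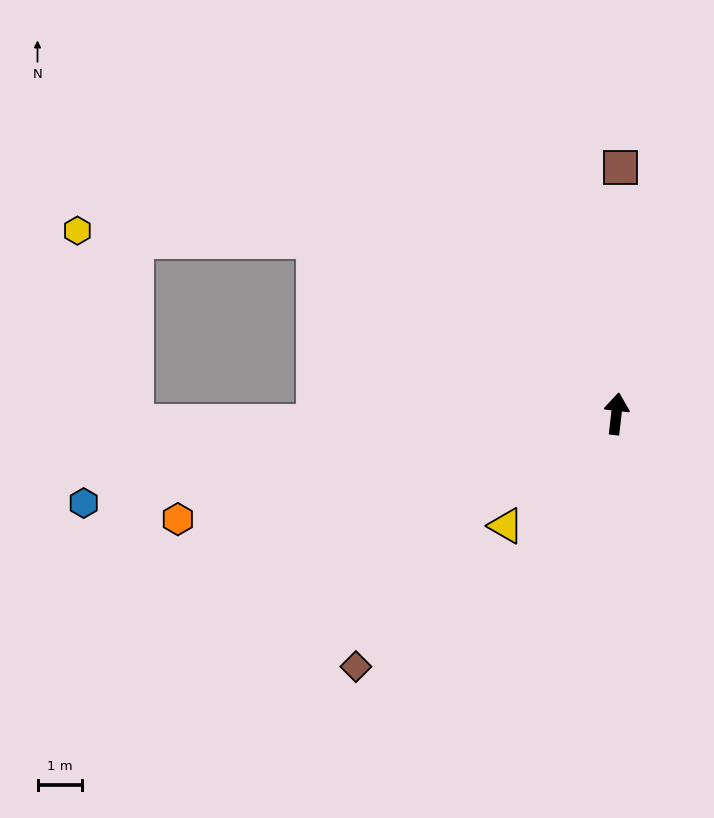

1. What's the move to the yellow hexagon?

blocked — turn left 67°, forward 7.7 m, then turn left 27°, forward 5.3 m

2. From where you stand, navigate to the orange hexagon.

turn left 110°, forward 10.1 m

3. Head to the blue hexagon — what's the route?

turn left 106°, forward 12.0 m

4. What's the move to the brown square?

turn left 6°, forward 5.5 m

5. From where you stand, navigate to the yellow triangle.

turn left 142°, forward 3.5 m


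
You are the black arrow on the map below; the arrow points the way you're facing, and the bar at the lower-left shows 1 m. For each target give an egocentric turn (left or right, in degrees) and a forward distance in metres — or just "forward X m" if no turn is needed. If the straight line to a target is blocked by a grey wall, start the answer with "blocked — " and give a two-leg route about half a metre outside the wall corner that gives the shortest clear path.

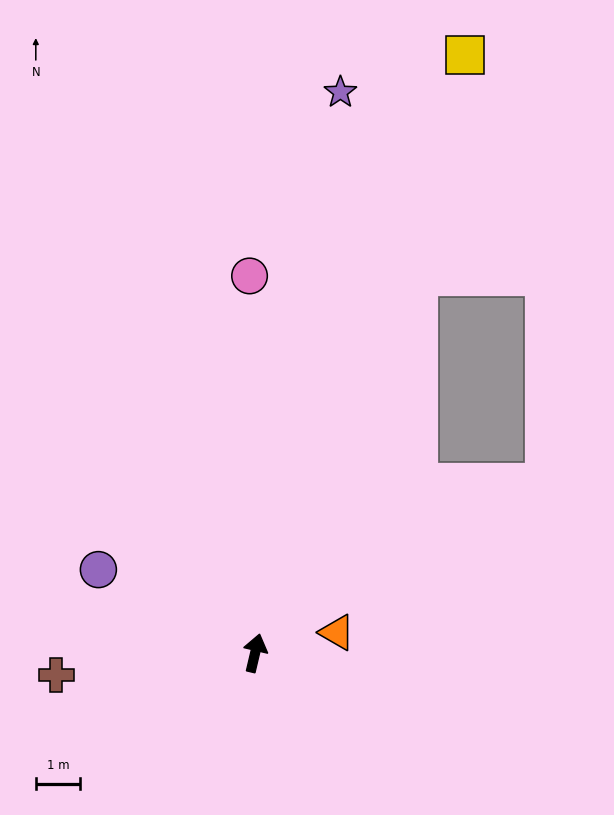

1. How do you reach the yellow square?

turn right 6°, forward 14.4 m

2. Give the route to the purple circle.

turn left 75°, forward 4.0 m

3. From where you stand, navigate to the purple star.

turn left 5°, forward 12.9 m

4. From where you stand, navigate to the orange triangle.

turn right 63°, forward 1.9 m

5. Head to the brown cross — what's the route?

turn left 110°, forward 4.5 m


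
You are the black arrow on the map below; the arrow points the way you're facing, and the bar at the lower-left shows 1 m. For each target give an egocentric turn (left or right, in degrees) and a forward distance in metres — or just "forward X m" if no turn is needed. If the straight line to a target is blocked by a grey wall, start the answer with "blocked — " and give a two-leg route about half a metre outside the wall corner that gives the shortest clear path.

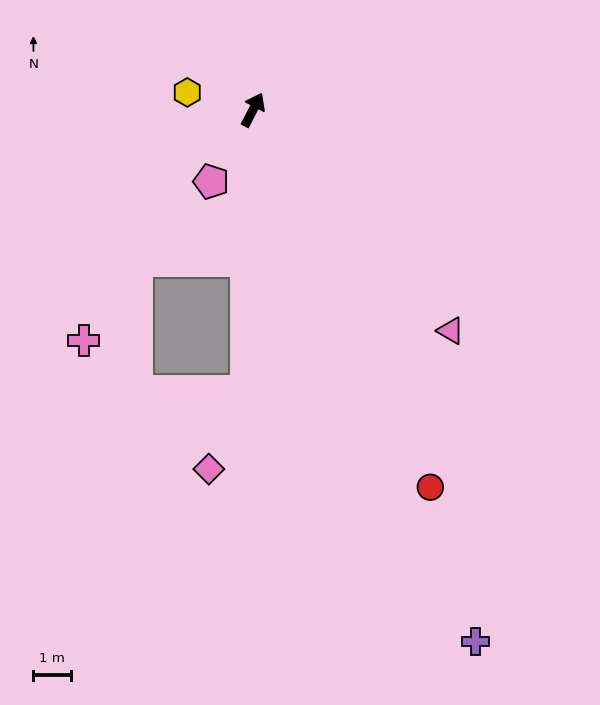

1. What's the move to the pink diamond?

blocked — turn right 154°, forward 7.4 m, then turn right 24°, forward 2.3 m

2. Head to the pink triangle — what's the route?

turn right 111°, forward 7.8 m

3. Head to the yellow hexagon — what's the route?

turn left 103°, forward 1.8 m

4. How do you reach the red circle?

turn right 127°, forward 11.0 m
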